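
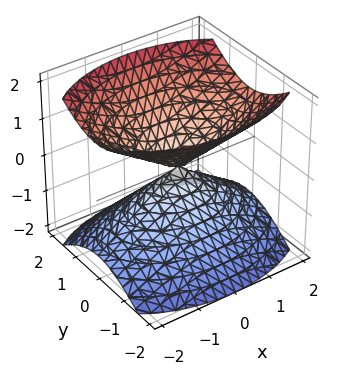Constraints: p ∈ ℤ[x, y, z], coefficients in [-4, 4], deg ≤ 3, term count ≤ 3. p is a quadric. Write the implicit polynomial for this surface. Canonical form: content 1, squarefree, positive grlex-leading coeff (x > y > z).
x^2 + 2*y^2 - 2*z^2

(a) There are 2 components. Treating them together as one polynomial.
(b) The degree is 2 — a double cone through the origin; a quadric.
(c) Symmetries: mirror symmetry x ↦ −x ⇒ only even powers of x; it's symmetric under y → −y, forcing even powers of y; it's symmetric under z → −z, forcing even powers of z.
(d) Reading off the gridlines: it meets the x-axis at x = 0 (among the integer gridlines); it meets the y-axis at y = 0 (among the integer gridlines); it crosses the z-axis at the gridline z = 0.
(e) Putting this together gives p.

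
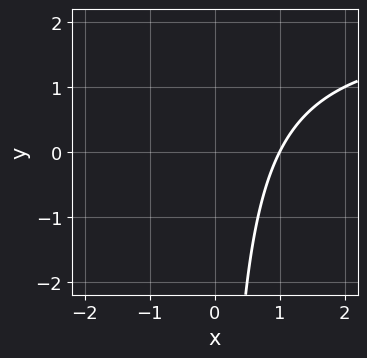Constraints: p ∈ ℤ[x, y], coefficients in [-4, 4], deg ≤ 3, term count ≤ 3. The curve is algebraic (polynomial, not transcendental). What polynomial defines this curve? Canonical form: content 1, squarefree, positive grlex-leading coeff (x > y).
deg p = 2. No degree-1 curve has this shape.
Observable constraints: it meets the x-axis at x = 1 (among the integer gridlines); the curve avoids every integer y-axis point in the box.
Putting this together gives p.

x*y - 2*x + 2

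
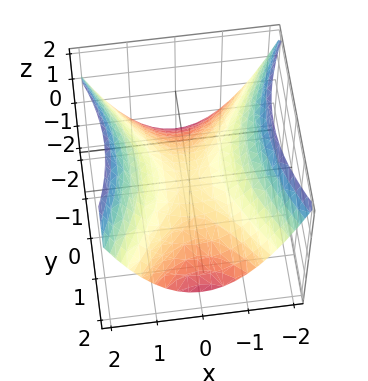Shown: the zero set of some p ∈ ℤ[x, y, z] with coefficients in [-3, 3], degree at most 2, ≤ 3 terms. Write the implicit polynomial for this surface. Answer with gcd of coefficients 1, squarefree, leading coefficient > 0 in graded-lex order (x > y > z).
2*x^2 - y^2 - 3*z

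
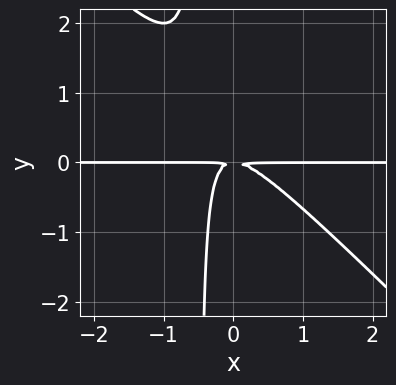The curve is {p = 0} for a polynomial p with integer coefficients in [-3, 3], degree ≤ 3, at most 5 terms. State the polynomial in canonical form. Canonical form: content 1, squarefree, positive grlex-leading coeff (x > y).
2*x^2*y + 2*x*y^2 + y^2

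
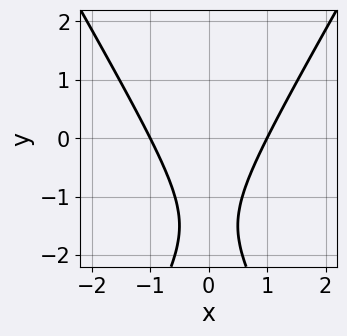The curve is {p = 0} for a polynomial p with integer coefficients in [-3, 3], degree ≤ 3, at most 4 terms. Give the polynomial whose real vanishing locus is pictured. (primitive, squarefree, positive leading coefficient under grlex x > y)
3*x^2 - y^2 - 3*y - 3

First, degree: a generic line meets the curve in up to 2 points, so deg p = 2.
Then, symmetries: it's symmetric under x → −x, forcing even powers of x.
Next, from the axis intercepts and sections: it misses every integer gridline on the y-axis; the x-axis gridline crossings are at x ∈ {-1, 1}.
Finally, fitting integer coefficients to these (and the overall shape) gives p.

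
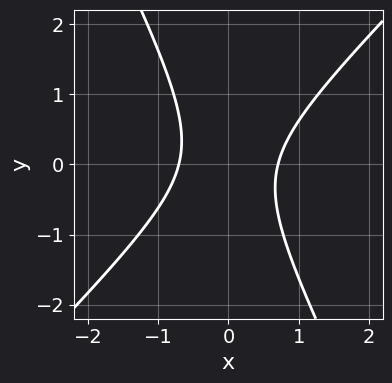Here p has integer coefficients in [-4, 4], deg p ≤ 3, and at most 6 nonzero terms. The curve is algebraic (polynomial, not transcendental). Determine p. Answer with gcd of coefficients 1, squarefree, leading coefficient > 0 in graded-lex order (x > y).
The degree is 2 — a generic line meets the curve in up to 2 points.
Reading off the gridlines: it misses every integer gridline on the y-axis.
Matching integer coefficients to the picture gives p.

2*x^2 - x*y - y^2 - 1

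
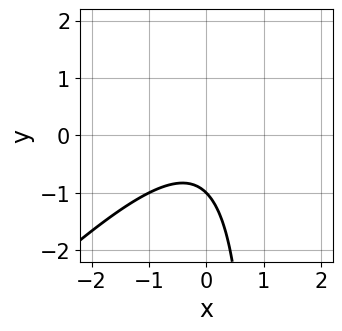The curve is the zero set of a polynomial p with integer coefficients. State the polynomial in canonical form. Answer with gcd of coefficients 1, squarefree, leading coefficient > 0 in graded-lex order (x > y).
x^2 - x*y + y + 1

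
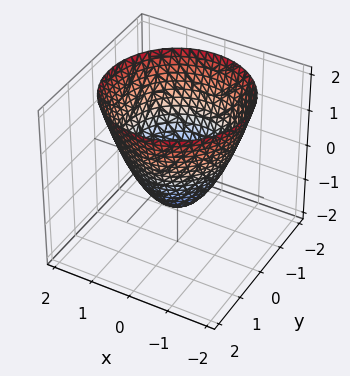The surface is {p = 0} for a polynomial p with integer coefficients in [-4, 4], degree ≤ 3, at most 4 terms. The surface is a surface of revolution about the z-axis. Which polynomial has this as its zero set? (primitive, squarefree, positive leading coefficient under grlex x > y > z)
x^2 + y^2 - z - 1

The degree is 2 — a generic line meets the surface in up to 2 points.
By symmetry, the z-axis is an axis of rotation, so x and y enter only as x² + y².
Against the integer gridlines: it meets the z-axis at z = -1 (among the integer gridlines); the y-axis gridline crossings are at y ∈ {-1, 1}; a circular section at z = 2 has radius between 1 and 2; among the integer gridlines, it crosses the x-axis at x ∈ {-1, 1}.
Assembling these constraints gives the stated polynomial.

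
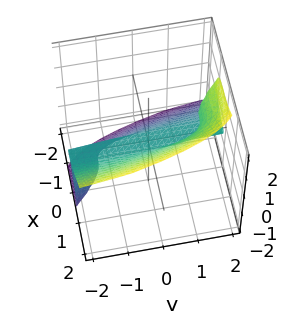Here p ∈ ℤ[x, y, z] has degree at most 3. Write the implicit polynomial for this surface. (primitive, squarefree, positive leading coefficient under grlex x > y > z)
1. deg p = 3. The shape is more complex than any degree-2 surface.
2. Against the integer gridlines: it crosses the x-axis at the gridline x = 0; the visible y-axis segment lies entirely on the surface.
3. These observations pin down the coefficients.

3*x^3 + 2*y*z^2 - 2*z^3 - z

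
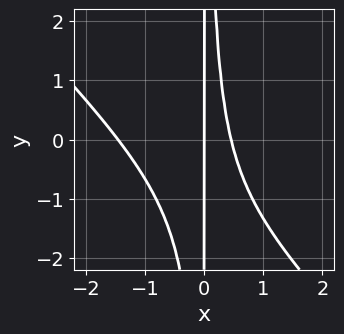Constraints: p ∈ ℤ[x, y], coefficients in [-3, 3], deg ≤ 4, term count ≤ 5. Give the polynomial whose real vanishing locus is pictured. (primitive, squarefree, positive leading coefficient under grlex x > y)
First, the degree is 3 — a generic line meets the curve in up to 3 points.
Next, reading off the gridlines: one x-axis crossing is at x = 0; every point of the y-axis in the box is on the curve.
Finally, putting this together gives p.

3*x^3 + 3*x^2*y + 3*x^2 - 2*x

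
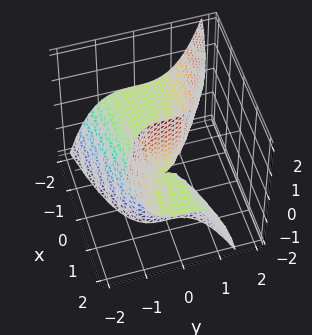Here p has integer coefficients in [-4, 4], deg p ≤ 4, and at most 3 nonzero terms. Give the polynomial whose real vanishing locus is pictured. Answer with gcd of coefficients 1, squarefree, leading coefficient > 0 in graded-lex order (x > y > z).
(a) deg p = 3.
(b) From the axis intercepts and sections: it meets the y-axis at y = 0 (among the integer gridlines); it crosses the z-axis at the gridline z = 0.
(c) Matching integer coefficients to the picture gives p.

3*y^3 + 3*x*z - 2*z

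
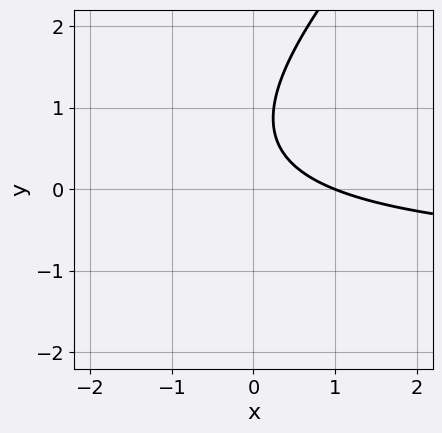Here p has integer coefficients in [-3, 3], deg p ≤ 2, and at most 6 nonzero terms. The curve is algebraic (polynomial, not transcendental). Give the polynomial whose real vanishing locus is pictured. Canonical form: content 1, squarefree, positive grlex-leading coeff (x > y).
2*x*y - 2*y^2 + 2*x + 3*y - 2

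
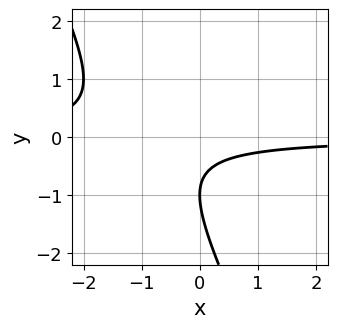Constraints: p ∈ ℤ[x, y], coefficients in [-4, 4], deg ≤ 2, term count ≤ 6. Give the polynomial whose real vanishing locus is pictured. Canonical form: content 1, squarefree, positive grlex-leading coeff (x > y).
2*x*y + y^2 + 2*y + 1

The degree is 2 — a generic line meets the curve in up to 2 points.
Against the integer gridlines: it crosses the y-axis at the gridline y = -1; it misses every integer gridline on the x-axis.
Putting this together gives p.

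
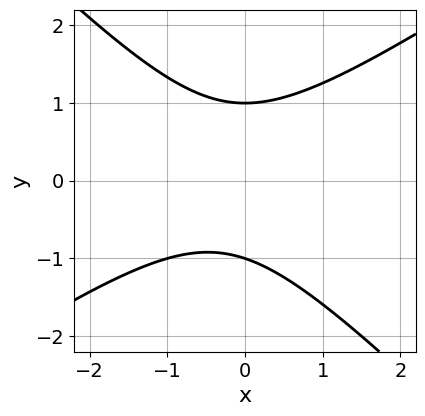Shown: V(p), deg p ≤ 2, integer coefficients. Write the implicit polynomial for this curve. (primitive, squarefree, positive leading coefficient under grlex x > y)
deg p = 2. The shape is more complex than any degree-1 curve.
From the axis intercepts and sections: it misses every integer gridline on the x-axis; the y-axis gridline crossings are at y ∈ {-1, 1}.
Together with the visible shape, these determine p as stated.

2*x^2 - x*y - 3*y^2 + x + 3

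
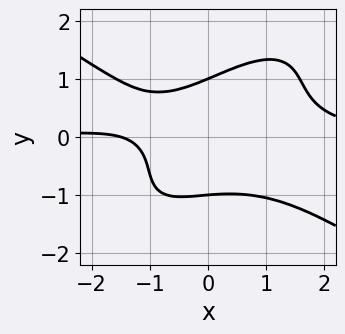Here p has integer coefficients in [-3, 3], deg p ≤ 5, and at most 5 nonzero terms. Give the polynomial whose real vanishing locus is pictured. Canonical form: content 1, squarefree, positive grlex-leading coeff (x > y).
2*x^3*y - 3*x*y^3 + 3*y^4 - 2*x - 3

First, the degree is 4 — the shape is more complex than any degree-3 curve.
Then, observable constraints: among the integer gridlines, it crosses the y-axis at y ∈ {-1, 1}.
Finally, the integer polynomial consistent with all of this is the stated p.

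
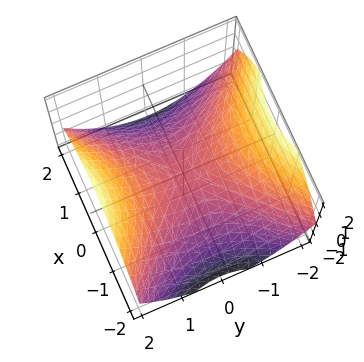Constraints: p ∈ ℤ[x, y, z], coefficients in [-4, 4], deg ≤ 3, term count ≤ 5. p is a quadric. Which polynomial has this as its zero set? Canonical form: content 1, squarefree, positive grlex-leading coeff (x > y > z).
x^2 - y^2 + 2*z

1. deg p = 2.
2. Symmetries: it's symmetric under y → −y, forcing even powers of y; it's symmetric under x → −x, forcing even powers of x.
3. From the axis intercepts and sections: it meets the z-axis at z = 0 (among the integer gridlines); it crosses the y-axis at the gridline y = 0; it meets the x-axis at x = 0 (among the integer gridlines).
4. Together with the visible shape, these determine p as stated.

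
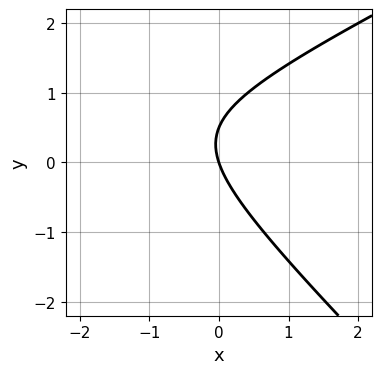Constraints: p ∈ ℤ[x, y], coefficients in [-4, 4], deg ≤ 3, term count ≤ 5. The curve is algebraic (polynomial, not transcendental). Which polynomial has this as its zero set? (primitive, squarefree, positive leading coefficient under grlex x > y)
1. Degree: a generic line meets the curve in up to 2 points, so deg p = 2.
2. Reading off the gridlines: it meets the y-axis at y = 0 (among the integer gridlines); it meets the x-axis at x = 0 (among the integer gridlines).
3. Together with the visible shape, these determine p as stated.

x^2 - x*y - 2*y^2 + 3*x + y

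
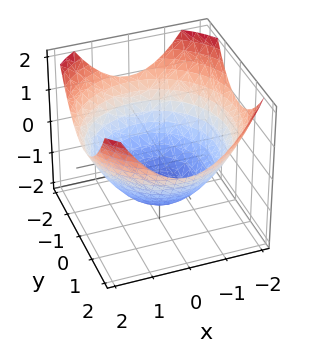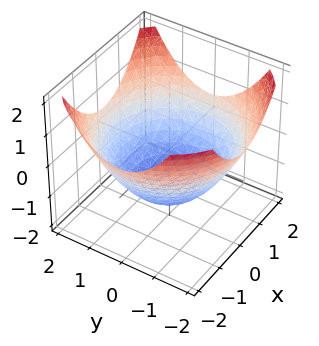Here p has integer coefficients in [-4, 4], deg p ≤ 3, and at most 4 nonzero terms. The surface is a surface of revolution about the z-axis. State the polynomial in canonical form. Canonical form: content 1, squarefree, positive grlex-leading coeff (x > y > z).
x^2 + y^2 - 2*z - 3

The degree is 2 — the shape is more complex than any degree-1 surface.
Symmetries: the z-axis is an axis of rotation, so x and y enter only as x² + y².
Reading off the gridlines: a circular section at z = -1 has radius exactly 1.
Putting this together gives p.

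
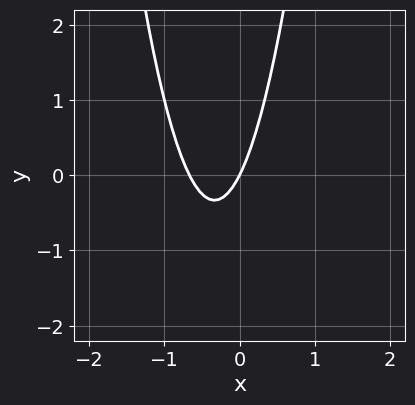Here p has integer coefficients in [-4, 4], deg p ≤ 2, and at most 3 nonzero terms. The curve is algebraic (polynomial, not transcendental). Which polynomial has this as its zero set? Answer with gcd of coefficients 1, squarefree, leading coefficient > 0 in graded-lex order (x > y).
1. deg p = 2. No degree-1 curve has this shape.
2. Checking where it meets the axes: it meets the x-axis at x = 0 (among the integer gridlines); it meets the y-axis at y = 0 (among the integer gridlines).
3. These observations pin down the coefficients.

3*x^2 + 2*x - y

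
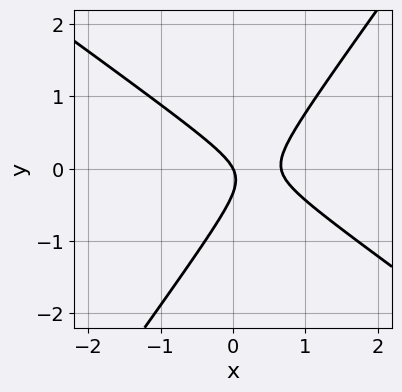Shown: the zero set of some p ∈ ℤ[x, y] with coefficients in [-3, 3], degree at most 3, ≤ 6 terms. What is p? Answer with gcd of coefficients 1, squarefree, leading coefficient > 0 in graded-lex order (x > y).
1. The degree is 2 — a generic line meets the curve in up to 2 points.
2. From the visible intercepts: one x-axis crossing is at x = 0; it crosses the y-axis at the gridline y = 0.
3. Assembling these constraints gives the stated polynomial.

3*x^2 + 2*x*y - 3*y^2 - 2*x - y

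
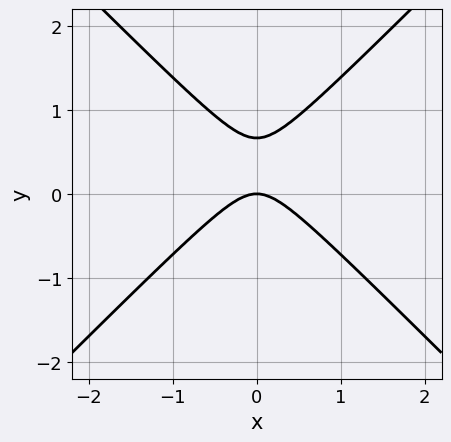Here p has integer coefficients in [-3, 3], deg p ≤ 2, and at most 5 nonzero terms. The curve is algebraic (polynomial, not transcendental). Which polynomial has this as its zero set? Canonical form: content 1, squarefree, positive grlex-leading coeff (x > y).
3*x^2 - 3*y^2 + 2*y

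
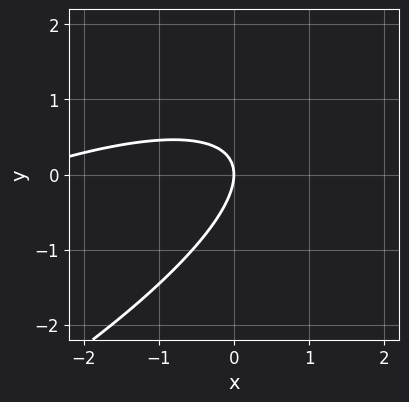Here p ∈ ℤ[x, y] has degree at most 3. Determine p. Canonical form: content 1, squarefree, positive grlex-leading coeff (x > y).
x^2 - 3*x*y + 3*y^2 + 3*x

(a) Degree: no degree-1 curve has this shape, so deg p = 2.
(b) Observable constraints: it crosses the x-axis at the gridline x = 0; one y-axis crossing is at y = 0.
(c) Matching integer coefficients to the picture gives p.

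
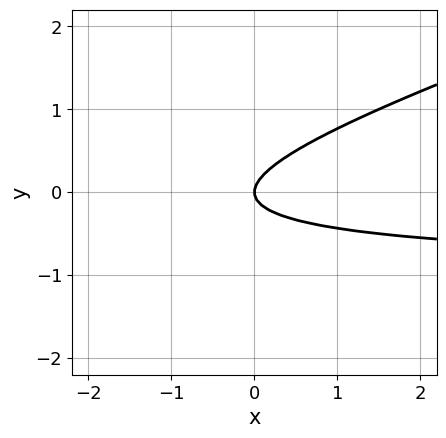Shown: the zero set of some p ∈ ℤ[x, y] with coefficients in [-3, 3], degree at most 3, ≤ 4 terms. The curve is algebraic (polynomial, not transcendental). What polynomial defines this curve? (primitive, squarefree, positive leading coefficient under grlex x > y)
First, degree: the shape is more complex than any degree-1 curve, so deg p = 2.
Then, checking where it meets the axes: it meets the y-axis at y = 0 (among the integer gridlines); it meets the x-axis at x = 0 (among the integer gridlines).
Finally, these observations pin down the coefficients.

x*y - 3*y^2 + x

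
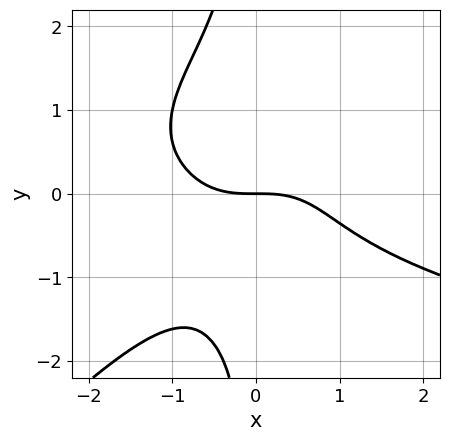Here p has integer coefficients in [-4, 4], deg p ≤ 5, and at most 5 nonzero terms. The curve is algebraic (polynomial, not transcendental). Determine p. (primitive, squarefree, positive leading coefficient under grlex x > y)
(a) Degree: the shape is more complex than any degree-3 curve, so deg p = 4.
(b) Reading off the gridlines: one x-axis crossing is at x = 0; it crosses the y-axis at the gridline y = 0.
(c) These observations pin down the coefficients.

x^2*y^2 - x*y^3 - x^3 + x*y^2 - 2*y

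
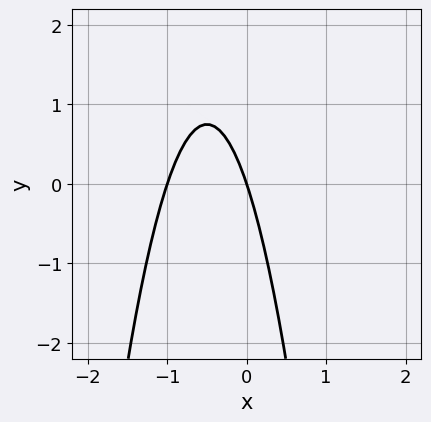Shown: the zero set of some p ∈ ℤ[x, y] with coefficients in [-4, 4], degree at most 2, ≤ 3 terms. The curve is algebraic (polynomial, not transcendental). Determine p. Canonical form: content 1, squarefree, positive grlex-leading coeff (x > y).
3*x^2 + 3*x + y

(a) deg p = 2.
(b) From the visible intercepts: the x-axis gridline crossings are at x ∈ {-1, 0}; one y-axis crossing is at y = 0.
(c) The integer polynomial consistent with all of this is the stated p.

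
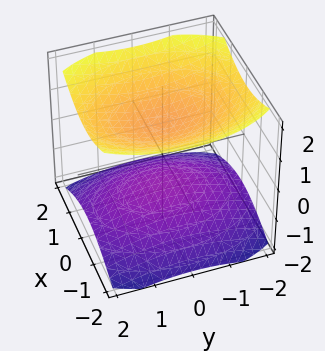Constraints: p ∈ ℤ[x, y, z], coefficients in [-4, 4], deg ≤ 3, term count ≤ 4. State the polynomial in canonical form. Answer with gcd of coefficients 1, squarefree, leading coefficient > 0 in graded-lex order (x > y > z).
(a) I count 2 distinct pieces.
(b) deg p = 2.
(c) Symmetries: the y ↦ −y reflection is a symmetry, so y appears only in even powers; it's symmetric under z → −z, forcing even powers of z; the x ↦ −x reflection is a symmetry, so x appears only in even powers.
(d) From the visible intercepts: the z-axis gridline crossings are at z ∈ {-1, 1}; it misses every integer gridline on the x-axis.
(e) Fitting integer coefficients to these (and the overall shape) gives p.

2*x^2 + y^2 - 3*z^2 + 3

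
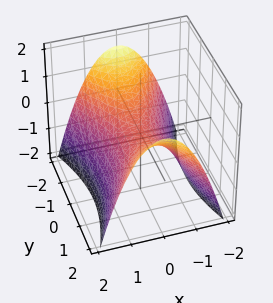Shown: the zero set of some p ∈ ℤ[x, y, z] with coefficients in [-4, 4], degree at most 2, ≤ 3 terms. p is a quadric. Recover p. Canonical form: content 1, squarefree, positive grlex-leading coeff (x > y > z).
1. The degree is 2 — a saddle surface; a quadric.
2. Symmetries: mirror symmetry y ↦ −y ⇒ only even powers of y; it's symmetric under x → −x, forcing even powers of x.
3. From the axis intercepts and sections: it meets the z-axis at z = 0 (among the integer gridlines); it meets the y-axis at y = 0 (among the integer gridlines).
4. These observations pin down the coefficients.

3*x^2 - y^2 + 3*z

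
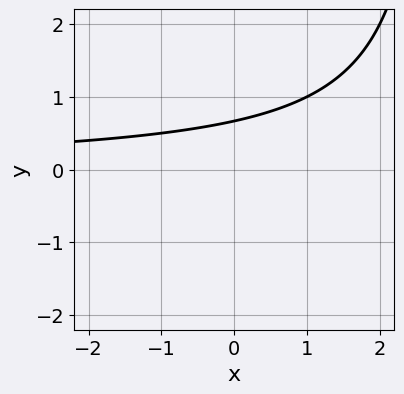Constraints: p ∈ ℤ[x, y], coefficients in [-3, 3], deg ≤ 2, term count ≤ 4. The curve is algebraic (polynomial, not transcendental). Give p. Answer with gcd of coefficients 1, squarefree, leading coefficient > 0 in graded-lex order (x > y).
1. The degree is 2 — no degree-1 curve has this shape.
2. Against the integer gridlines: no x-intercept at any integer in the box.
3. Assembling these constraints gives the stated polynomial.

x*y - 3*y + 2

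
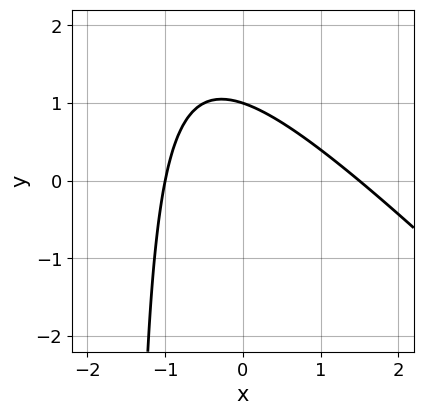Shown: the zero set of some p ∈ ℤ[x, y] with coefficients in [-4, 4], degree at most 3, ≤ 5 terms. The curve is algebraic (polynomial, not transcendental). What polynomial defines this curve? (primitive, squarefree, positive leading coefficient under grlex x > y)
First, degree: a generic line meets the curve in up to 2 points, so deg p = 2.
Then, observable constraints: one y-axis crossing is at y = 1; it meets the x-axis at x = -1 (among the integer gridlines).
Finally, these observations pin down the coefficients.

2*x^2 + 2*x*y - x + 3*y - 3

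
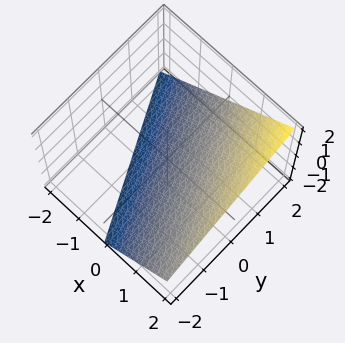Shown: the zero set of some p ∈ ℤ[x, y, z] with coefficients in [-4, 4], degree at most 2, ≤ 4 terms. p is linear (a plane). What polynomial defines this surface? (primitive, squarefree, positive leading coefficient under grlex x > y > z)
2*x + y - 2*z - 2

(a) deg p = 1. The surface is flat (a plane).
(b) Checking where it meets the axes: it crosses the y-axis at the gridline y = 2; it crosses the z-axis at the gridline z = -1.
(c) Fitting integer coefficients to these (and the overall shape) gives p. Check: (1, 0, 0) on the x-axis lies on the surface, and p(1, 0, 0) = 0. ✓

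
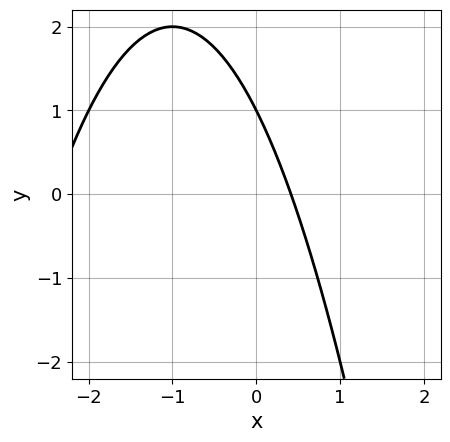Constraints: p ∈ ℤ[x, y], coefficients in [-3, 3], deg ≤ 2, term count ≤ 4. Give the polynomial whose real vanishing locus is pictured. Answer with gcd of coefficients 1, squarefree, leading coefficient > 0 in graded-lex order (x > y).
First, degree: no degree-1 curve has this shape, so deg p = 2.
Next, against the integer gridlines: it meets the y-axis at y = 1 (among the integer gridlines).
Finally, putting this together gives p.

x^2 + 2*x + y - 1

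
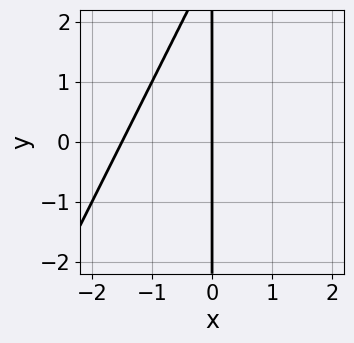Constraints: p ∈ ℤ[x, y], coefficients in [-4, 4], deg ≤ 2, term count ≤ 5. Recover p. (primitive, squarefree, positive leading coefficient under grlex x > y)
2*x^2 - x*y + 3*x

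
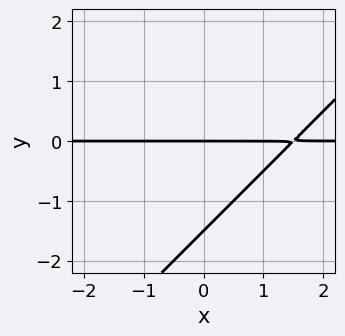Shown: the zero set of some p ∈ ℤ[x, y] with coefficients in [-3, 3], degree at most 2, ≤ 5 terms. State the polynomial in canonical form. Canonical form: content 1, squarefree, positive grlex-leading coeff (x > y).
2*x*y - 2*y^2 - 3*y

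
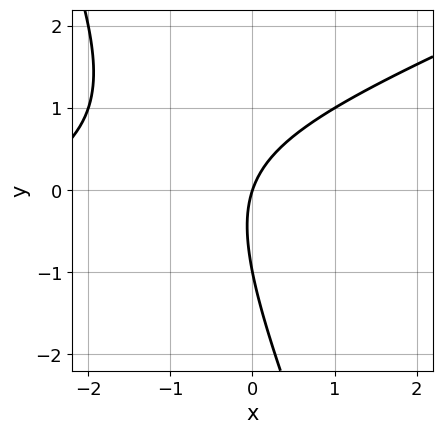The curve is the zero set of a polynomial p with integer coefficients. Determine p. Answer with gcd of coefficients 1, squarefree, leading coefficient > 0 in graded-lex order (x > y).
(a) deg p = 2. No degree-1 curve has this shape.
(b) Reading off the gridlines: among the integer gridlines, it crosses the y-axis at y ∈ {-1, 0}; it crosses the x-axis at the gridline x = 0.
(c) These observations pin down the coefficients.

x^2 - 2*x*y - y^2 + 3*x - y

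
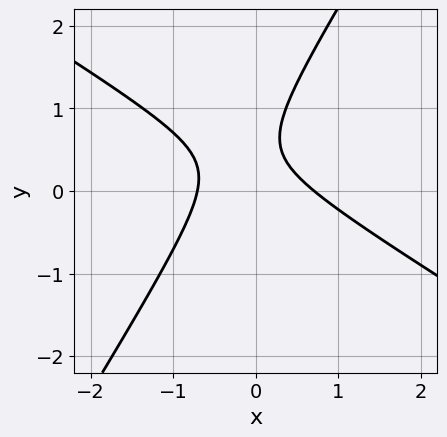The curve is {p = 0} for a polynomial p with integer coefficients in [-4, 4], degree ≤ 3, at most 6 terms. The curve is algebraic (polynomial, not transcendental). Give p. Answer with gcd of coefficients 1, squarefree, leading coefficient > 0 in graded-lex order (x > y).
First, the degree is 2 — a generic line meets the curve in up to 2 points.
Then, checking where it meets the axes: no y-intercept at any integer in the box.
Finally, putting this together gives p.

2*x^2 + 2*x*y - 2*y^2 + 2*y - 1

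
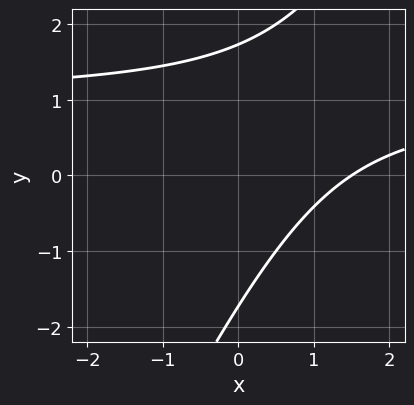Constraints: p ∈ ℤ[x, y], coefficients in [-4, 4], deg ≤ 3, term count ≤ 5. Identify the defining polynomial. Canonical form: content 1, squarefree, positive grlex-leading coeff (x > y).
1. deg p = 2.
2. Solving for integer coefficients yields p as stated.

2*x*y - y^2 - 2*x + 3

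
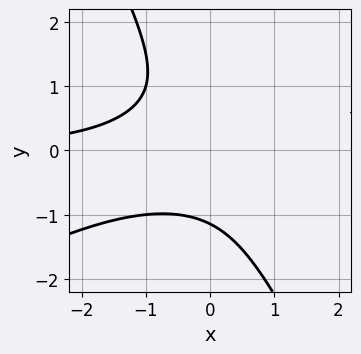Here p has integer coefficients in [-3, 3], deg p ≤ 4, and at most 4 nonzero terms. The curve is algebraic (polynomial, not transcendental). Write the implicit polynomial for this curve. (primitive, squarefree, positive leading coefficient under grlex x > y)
First, degree: the shape is more complex than any degree-2 curve, so deg p = 3.
Next, from the visible intercepts: no x-intercept at any integer in the box.
Finally, together with the visible shape, these determine p as stated.

2*x^2*y - 3*x*y^2 - 2*y^3 - 3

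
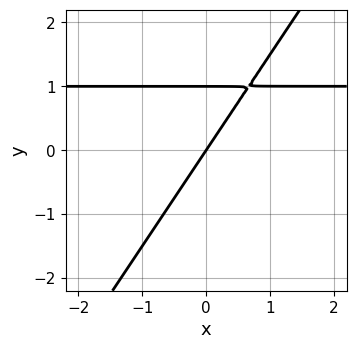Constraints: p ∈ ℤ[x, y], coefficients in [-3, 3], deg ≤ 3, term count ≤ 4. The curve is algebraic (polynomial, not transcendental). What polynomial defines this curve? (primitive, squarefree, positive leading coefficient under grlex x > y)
(a) The degree is 2 — the shape is more complex than any degree-1 curve.
(b) Reading off the gridlines: among the integer gridlines, it crosses the y-axis at y ∈ {0, 1}; it meets the x-axis at x = 0 (among the integer gridlines).
(c) Matching integer coefficients to the picture gives p.

3*x*y - 2*y^2 - 3*x + 2*y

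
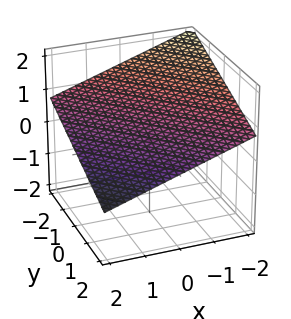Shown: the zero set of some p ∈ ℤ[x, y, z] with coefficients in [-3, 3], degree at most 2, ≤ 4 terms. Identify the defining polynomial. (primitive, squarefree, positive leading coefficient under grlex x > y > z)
1. deg p = 1. The surface is flat (a plane).
2. From the visible intercepts: it crosses the y-axis at the gridline y = 2; one x-axis crossing is at x = 2.
3. Solving for integer coefficients yields p as stated.

x + y + 3*z - 2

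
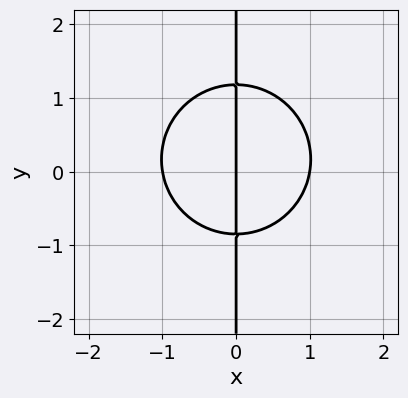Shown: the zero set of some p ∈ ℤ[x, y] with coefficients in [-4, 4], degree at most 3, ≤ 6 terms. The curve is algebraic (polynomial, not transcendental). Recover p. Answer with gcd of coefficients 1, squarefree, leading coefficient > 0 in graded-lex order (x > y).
First, degree: a generic line meets the curve in up to 3 points, so deg p = 3.
Then, checking where it meets the axes: the visible y-axis segment lies entirely on the curve; among the integer gridlines, it crosses the x-axis at x ∈ {-1, 0, 1}.
Finally, the integer polynomial consistent with all of this is the stated p.

3*x^3 + 3*x*y^2 - x*y - 3*x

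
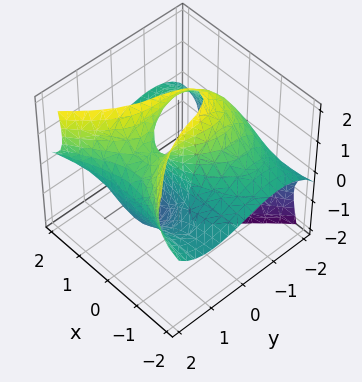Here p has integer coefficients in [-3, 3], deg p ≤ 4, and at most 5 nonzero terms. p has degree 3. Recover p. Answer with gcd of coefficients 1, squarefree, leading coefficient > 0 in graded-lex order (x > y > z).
2*x^2*z - y^3 - y*z^2 + 3*y - 1

First, degree: no degree-2 surface has this shape, so deg p = 3.
Then, reading off the gridlines: it misses every integer gridline on the x-axis; it misses every integer gridline on the z-axis.
Finally, putting this together gives p.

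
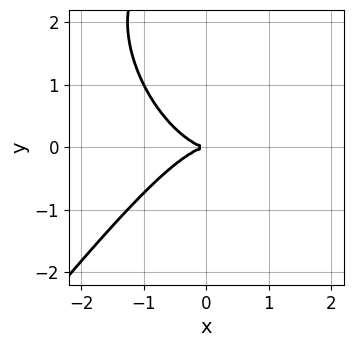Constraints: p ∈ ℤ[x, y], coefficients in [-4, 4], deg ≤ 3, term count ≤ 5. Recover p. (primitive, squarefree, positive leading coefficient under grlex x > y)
First, deg p = 3. No degree-2 curve has this shape.
Next, observable constraints: one y-axis crossing is at y = 0; it crosses the x-axis at the gridline x = 0.
Finally, solving for integer coefficients yields p as stated.

2*x^3 - y^3 + 3*y^2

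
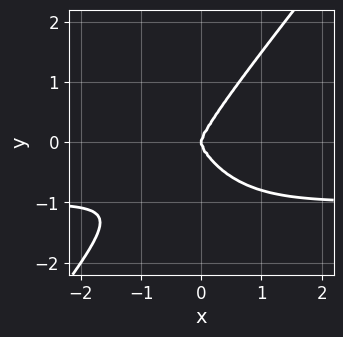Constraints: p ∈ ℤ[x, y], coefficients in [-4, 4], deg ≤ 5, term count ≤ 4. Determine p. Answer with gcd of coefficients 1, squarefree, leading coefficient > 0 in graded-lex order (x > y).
2*x^3*y - y^4 + 2*x^3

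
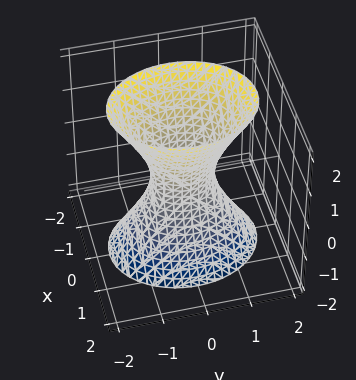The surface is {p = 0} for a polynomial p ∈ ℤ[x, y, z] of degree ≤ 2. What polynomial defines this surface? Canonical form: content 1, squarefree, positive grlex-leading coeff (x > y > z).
3*x^2 + 2*y^2 - z^2 - 1

The degree is 2 — one connected sheet with a waist; a quadric.
Symmetries: mirror symmetry z ↦ −z ⇒ only even powers of z; it's symmetric under y → −y, forcing even powers of y; mirror symmetry x ↦ −x ⇒ only even powers of x.
Reading off the gridlines: it misses every integer gridline on the z-axis.
These observations pin down the coefficients.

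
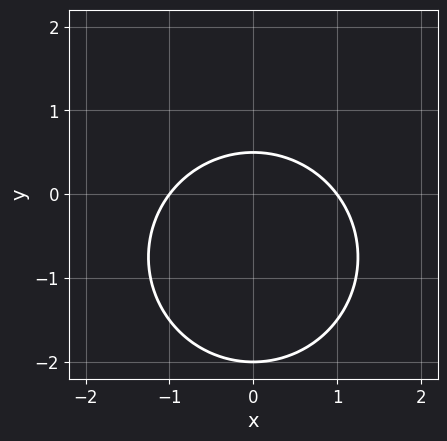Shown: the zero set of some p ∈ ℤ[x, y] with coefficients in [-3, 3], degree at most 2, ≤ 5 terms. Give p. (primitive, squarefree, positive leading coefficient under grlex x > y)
The degree is 2 — the shape is more complex than any degree-1 curve.
Symmetries: the x ↦ −x reflection is a symmetry, so x appears only in even powers.
Observable constraints: the x-axis gridline crossings are at x ∈ {-1, 1}; it meets the y-axis at y = -2 (among the integer gridlines).
These observations pin down the coefficients.

2*x^2 + 2*y^2 + 3*y - 2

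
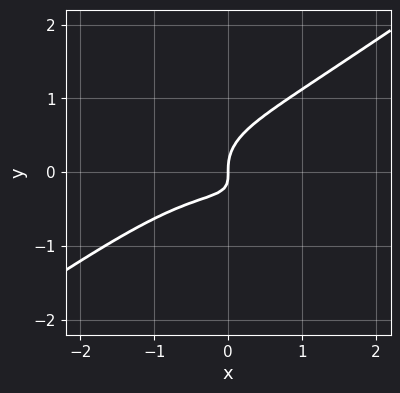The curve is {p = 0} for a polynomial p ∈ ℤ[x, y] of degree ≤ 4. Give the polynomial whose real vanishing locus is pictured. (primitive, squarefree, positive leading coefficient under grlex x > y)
x^3 - 3*y^3 + 2*x*y + x

1. deg p = 3. No degree-2 curve has this shape.
2. Checking where it meets the axes: one x-axis crossing is at x = 0; one y-axis crossing is at y = 0.
3. Putting this together gives p.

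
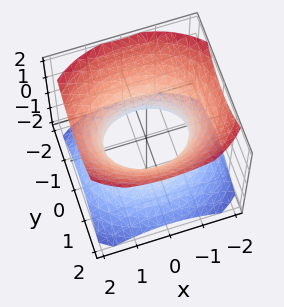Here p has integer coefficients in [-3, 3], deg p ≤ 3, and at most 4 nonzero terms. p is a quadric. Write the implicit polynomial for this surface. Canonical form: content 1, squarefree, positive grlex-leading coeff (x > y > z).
First, deg p = 2. One connected sheet with a waist; a quadric.
Next, symmetries: the y ↦ −y reflection is a symmetry, so y appears only in even powers; mirror symmetry x ↦ −x ⇒ only even powers of x; mirror symmetry z ↦ −z ⇒ only even powers of z.
Next, reading off the gridlines: the y-axis gridline crossings are at y ∈ {-1, 1}; the surface avoids every integer z-axis point in the box.
Finally, together with the visible shape, these determine p as stated.

2*x^2 + 3*y^2 - 3*z^2 - 3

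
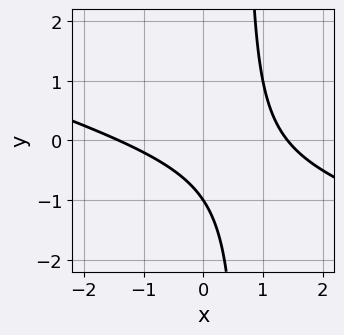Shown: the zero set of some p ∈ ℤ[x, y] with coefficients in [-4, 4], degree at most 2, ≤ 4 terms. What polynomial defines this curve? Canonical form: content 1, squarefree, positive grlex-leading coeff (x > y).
x^2 + 3*x*y - 2*y - 2

(a) deg p = 2. A generic line meets the curve in up to 2 points.
(b) Checking where it meets the axes: it crosses the y-axis at the gridline y = -1.
(c) Fitting integer coefficients to these (and the overall shape) gives p.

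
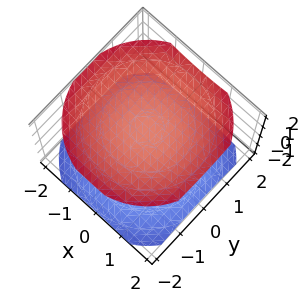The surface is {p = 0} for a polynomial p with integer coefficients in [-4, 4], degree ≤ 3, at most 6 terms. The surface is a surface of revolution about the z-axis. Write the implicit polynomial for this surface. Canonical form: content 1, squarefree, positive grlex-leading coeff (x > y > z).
x^2 + y^2 - 2*z^2 + 3

1. I count 2 distinct pieces. They look like related sheets of one shape, so recover p as a whole.
2. deg p = 2. A generic line meets the surface in up to 2 points.
3. Symmetries: rotational symmetry about the z-axis ⇒ p depends on x, y only through x² + y².
4. From the axis intercepts and sections: it misses every integer gridline on the x-axis; it misses every integer gridline on the y-axis.
5. These observations pin down the coefficients.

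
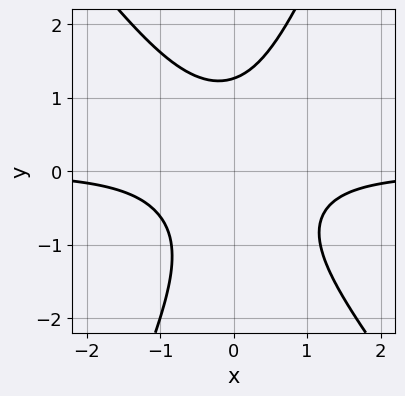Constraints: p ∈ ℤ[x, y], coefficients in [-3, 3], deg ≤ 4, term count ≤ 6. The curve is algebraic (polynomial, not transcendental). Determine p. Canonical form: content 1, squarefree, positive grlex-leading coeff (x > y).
1. The degree is 3 — a generic line meets the curve in up to 3 points.
2. Checking where it meets the axes: it misses every integer gridline on the x-axis.
3. Assembling these constraints gives the stated polynomial.

3*x^2*y + x*y^2 - y^3 + 2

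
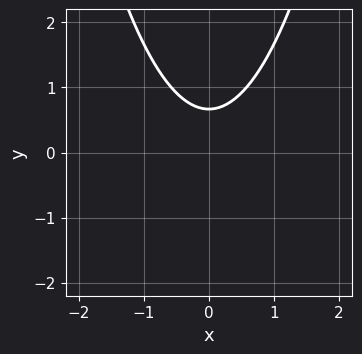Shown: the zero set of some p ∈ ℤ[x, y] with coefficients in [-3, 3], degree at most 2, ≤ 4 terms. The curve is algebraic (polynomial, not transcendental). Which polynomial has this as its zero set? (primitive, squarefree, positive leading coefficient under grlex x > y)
First, deg p = 2. A generic line meets the curve in up to 2 points.
Next, symmetries: the x ↦ −x reflection is a symmetry, so x appears only in even powers.
Next, against the integer gridlines: no x-intercept at any integer in the box.
Finally, assembling these constraints gives the stated polynomial.

3*x^2 - 3*y + 2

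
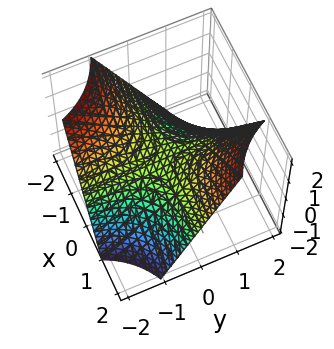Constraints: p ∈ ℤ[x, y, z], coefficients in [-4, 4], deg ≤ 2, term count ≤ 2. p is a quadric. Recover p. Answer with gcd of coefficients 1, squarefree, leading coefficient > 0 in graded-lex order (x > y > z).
(a) The degree is 2 — a hyperbolic paraboloid; a quadric.
(b) Observable constraints: one z-axis crossing is at z = 0; the visible y-axis segment lies entirely on the surface; every point of the x-axis in the box is on the surface.
(c) Together with the visible shape, these determine p as stated.

x*y - z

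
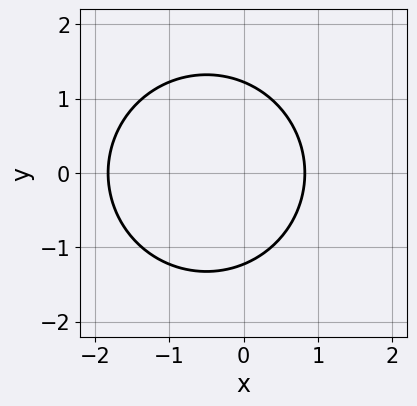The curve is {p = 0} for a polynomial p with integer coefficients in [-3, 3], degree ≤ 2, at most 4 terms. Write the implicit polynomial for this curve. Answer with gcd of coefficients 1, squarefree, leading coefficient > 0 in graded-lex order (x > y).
The degree is 2 — a generic line meets the curve in up to 2 points.
Symmetries: mirror symmetry y ↦ −y ⇒ only even powers of y.
Fitting integer coefficients to these (and the overall shape) gives p.

2*x^2 + 2*y^2 + 2*x - 3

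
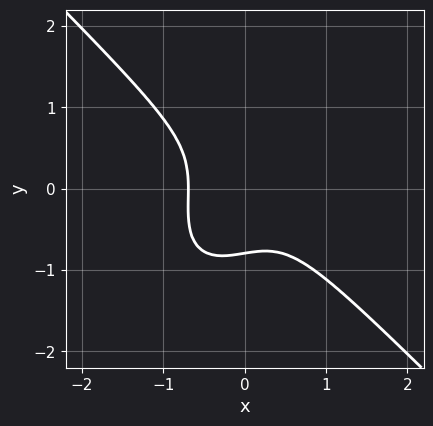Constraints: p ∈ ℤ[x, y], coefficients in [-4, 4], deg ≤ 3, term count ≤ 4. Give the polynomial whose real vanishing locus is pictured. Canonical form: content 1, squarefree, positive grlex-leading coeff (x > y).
First, degree: a generic line meets the curve in up to 3 points, so deg p = 3.
Finally, matching integer coefficients to the picture gives p.

3*x^3 - x*y^2 + 2*y^3 + 1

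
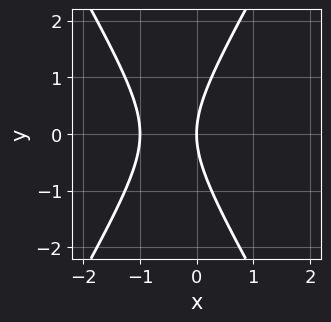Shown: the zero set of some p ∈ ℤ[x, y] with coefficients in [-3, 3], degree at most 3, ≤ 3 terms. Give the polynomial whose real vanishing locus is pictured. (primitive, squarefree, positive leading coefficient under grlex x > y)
3*x^2 - y^2 + 3*x

(a) The degree is 2 — the shape is more complex than any degree-1 curve.
(b) Symmetries: mirror symmetry y ↦ −y ⇒ only even powers of y.
(c) Against the integer gridlines: it crosses the y-axis at the gridline y = 0; among the integer gridlines, it crosses the x-axis at x ∈ {-1, 0}.
(d) Fitting integer coefficients to these (and the overall shape) gives p.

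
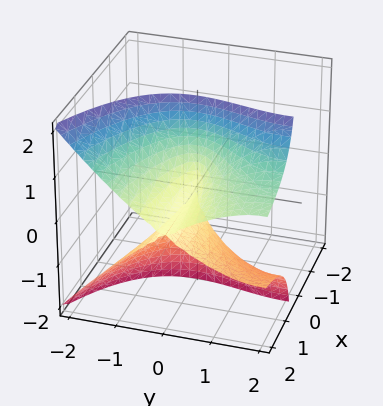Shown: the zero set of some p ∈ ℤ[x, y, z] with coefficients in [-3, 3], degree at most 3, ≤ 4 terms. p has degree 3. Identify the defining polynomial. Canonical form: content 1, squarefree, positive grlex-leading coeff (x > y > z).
3*x*z^2 + y^3 - 3*y^2

(a) The degree is 3 — no degree-2 surface has this shape.
(b) Reading off the gridlines: the visible x-axis segment lies entirely on the surface; the visible z-axis segment lies entirely on the surface.
(c) These observations pin down the coefficients.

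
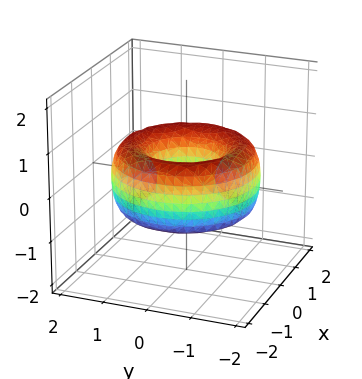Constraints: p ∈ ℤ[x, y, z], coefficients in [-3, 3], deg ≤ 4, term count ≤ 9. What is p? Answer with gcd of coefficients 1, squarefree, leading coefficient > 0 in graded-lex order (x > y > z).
x^4 + 2*x^2*y^2 + y^4 - 3*x^2 - 3*y^2 + 2*z^2 + 1

(a) deg p = 4. A generic line meets the surface in up to 4 points.
(b) Symmetries: every cross-section ⟂ z is a circle, so x, y appear only via x² + y².
(c) Reading off the gridlines: the surface avoids every integer z-axis point in the box; a circular section at z = 0 has radius between 0 and 1.
(d) Fitting integer coefficients to these (and the overall shape) gives p.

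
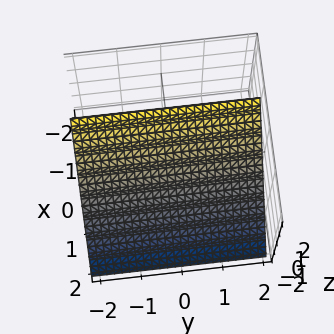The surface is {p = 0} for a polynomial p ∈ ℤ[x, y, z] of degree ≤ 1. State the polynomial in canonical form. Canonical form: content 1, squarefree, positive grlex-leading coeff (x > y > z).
1. Degree: the surface is flat (a plane), so deg p = 1.
2. From the visible intercepts: it misses every integer gridline on the y-axis; it crosses the z-axis at the gridline z = 1.
3. These observations pin down the coefficients.

3*x + 2*z - 2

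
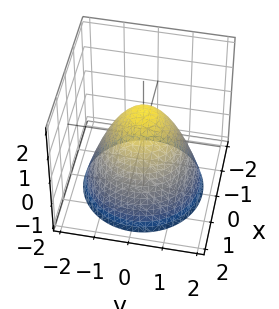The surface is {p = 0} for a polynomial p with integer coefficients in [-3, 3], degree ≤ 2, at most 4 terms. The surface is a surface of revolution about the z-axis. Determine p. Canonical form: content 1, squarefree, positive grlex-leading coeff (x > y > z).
x^2 + y^2 + z - 1

Degree: a generic line meets the surface in up to 2 points, so deg p = 2.
Symmetries: the z-axis is an axis of rotation, so x and y enter only as x² + y².
Checking where it meets the axes: the y-axis gridline crossings are at y ∈ {-1, 1}; a circular section at z = 0 has radius exactly 1; the x-axis gridline crossings are at x ∈ {-1, 1}; it crosses the z-axis at the gridline z = 1.
Solving for integer coefficients yields p as stated.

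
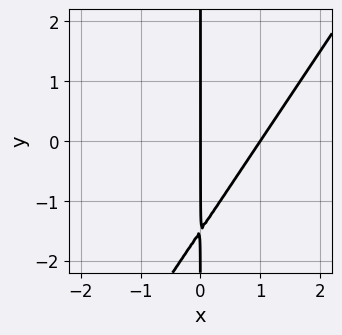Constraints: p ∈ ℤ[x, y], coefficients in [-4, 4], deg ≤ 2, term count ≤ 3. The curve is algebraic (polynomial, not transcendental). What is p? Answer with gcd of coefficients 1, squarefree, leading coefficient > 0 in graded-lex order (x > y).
(a) deg p = 2.
(b) From the visible intercepts: the x-axis gridline crossings are at x ∈ {0, 1}; every point of the y-axis in the box is on the curve.
(c) The integer polynomial consistent with all of this is the stated p.

3*x^2 - 2*x*y - 3*x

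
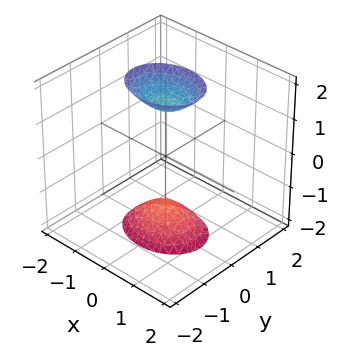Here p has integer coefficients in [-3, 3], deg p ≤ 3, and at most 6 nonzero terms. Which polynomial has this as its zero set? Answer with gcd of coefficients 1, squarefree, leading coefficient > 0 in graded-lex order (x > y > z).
2*x^2 + 3*y^2 - z^2 + 2

1. The picture has 2 separate pieces. They look like related sheets of one shape, so recover p as a whole.
2. The degree is 2 — two separate bowl-shaped sheets opening away from each other; a quadric.
3. Symmetries: the y ↦ −y reflection is a symmetry, so y appears only in even powers; it's symmetric under z → −z, forcing even powers of z; the x ↦ −x reflection is a symmetry, so x appears only in even powers.
4. Against the integer gridlines: it misses every integer gridline on the x-axis; no y-intercept at any integer in the box.
5. These observations pin down the coefficients.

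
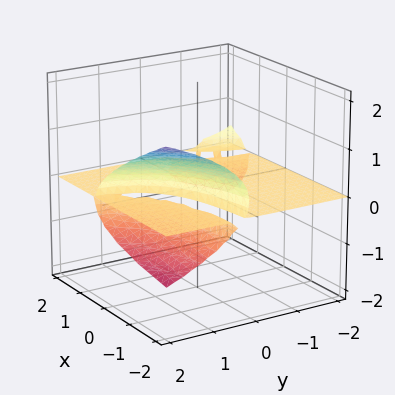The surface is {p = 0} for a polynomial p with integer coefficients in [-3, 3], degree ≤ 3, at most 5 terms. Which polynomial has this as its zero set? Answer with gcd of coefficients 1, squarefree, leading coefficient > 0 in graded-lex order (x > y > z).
The degree is 3 — no degree-2 surface has this shape.
Observable constraints: one z-axis crossing is at z = 0; the visible x-axis segment lies entirely on the surface.
Solving for integer coefficients yields p as stated.

x*y*z + x*z^2 + 3*z^3 - y*z + z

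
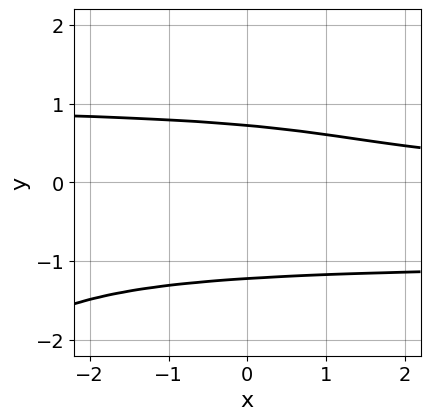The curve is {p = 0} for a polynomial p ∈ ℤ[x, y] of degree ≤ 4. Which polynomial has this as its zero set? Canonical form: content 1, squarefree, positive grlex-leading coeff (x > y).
2*x*y^3 - 3*y^4 - 2*x*y - 3*y + 3

The degree is 4 — a generic line meets the curve in up to 4 points.
Against the integer gridlines: no x-intercept at any integer in the box.
These observations pin down the coefficients.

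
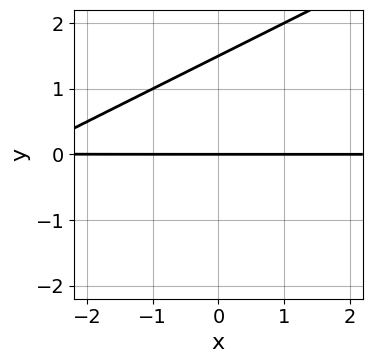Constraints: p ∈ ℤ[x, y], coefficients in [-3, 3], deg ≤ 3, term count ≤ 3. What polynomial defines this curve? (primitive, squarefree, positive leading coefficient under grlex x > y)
First, degree: the shape is more complex than any degree-1 curve, so deg p = 2.
Next, checking where it meets the axes: every point of the x-axis in the box is on the curve; it meets the y-axis at y = 0 (among the integer gridlines).
Finally, the integer polynomial consistent with all of this is the stated p.

x*y - 2*y^2 + 3*y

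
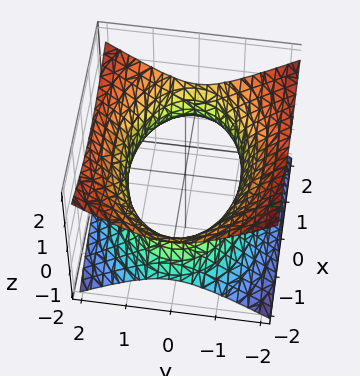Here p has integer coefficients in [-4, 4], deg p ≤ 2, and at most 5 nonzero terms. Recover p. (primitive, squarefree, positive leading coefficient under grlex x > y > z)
x^2 + 2*y^2 - 3*z^2 - 3

The degree is 2 — one connected sheet with a waist; a quadric.
Symmetries: it's symmetric under z → −z, forcing even powers of z; the x ↦ −x reflection is a symmetry, so x appears only in even powers; mirror symmetry y ↦ −y ⇒ only even powers of y.
Observable constraints: the surface avoids every integer z-axis point in the box.
These observations pin down the coefficients.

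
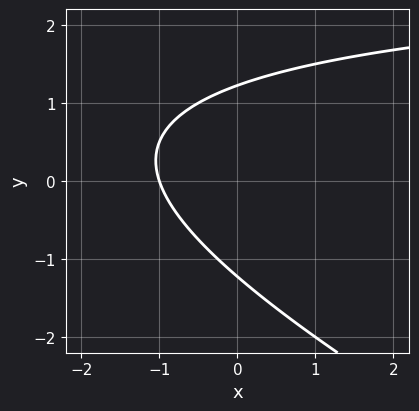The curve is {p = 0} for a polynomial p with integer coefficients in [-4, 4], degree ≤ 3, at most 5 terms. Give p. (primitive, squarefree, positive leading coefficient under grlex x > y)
x*y + 2*y^2 - 3*x - 3

deg p = 2. No degree-1 curve has this shape.
Reading off the gridlines: it crosses the x-axis at the gridline x = -1.
Assembling these constraints gives the stated polynomial.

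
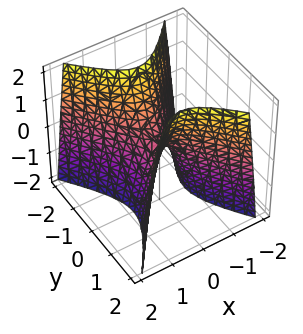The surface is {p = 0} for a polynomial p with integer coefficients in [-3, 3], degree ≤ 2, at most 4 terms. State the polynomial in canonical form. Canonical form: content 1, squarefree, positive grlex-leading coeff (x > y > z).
deg p = 2. A saddle surface; a quadric.
Symmetries: it's symmetric under y → −y, forcing even powers of y; the x ↦ −x reflection is a symmetry, so x appears only in even powers.
Against the integer gridlines: it meets the x-axis at x = 0 (among the integer gridlines); it meets the z-axis at z = 0 (among the integer gridlines); it meets the y-axis at y = 0 (among the integer gridlines).
Matching integer coefficients to the picture gives p.

3*x^2 - 2*y^2 + z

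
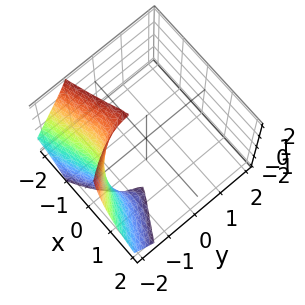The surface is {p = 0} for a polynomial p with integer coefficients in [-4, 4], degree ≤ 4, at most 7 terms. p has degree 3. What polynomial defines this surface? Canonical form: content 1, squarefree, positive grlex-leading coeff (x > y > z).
x*y^2 - 2*x*y*z + 2*y^3 + 2*x^2 + 3*y^2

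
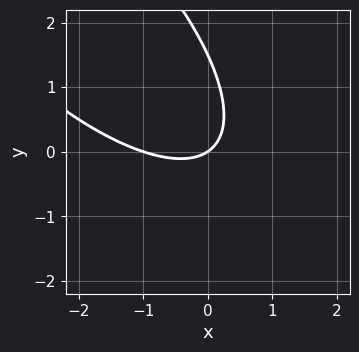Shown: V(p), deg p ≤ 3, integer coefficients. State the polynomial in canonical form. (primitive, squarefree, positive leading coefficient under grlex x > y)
(a) The degree is 2 — no degree-1 curve has this shape.
(b) Checking where it meets the axes: the x-axis gridline crossings are at x ∈ {-1, 0}; it crosses the y-axis at the gridline y = 0.
(c) Solving for integer coefficients yields p as stated.

2*x^2 + 3*x*y + 2*y^2 + 2*x - 3*y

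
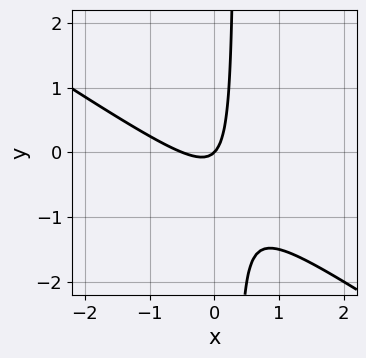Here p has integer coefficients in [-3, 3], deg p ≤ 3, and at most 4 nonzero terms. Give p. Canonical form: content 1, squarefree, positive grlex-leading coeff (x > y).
First, deg p = 2.
Next, observable constraints: one x-axis crossing is at x = 0; one y-axis crossing is at y = 0.
Finally, together with the visible shape, these determine p as stated.

2*x^2 + 3*x*y + x - y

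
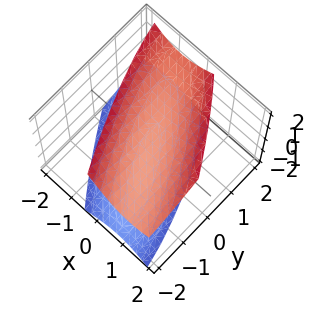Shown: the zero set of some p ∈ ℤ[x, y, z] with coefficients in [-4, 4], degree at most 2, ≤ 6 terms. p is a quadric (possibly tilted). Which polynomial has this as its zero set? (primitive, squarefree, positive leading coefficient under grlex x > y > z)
First, there are 2 components. Treating them together as one polynomial.
Next, deg p = 2. The shape is more complex than any degree-1 surface.
Then, from the visible intercepts: the surface avoids every integer y-axis point in the box; among the integer gridlines, it crosses the z-axis at z ∈ {-1, 1}.
Finally, matching integer coefficients to the picture gives p.

3*x^2 + 3*x*y - x*z + y^2 - 2*z^2 + 2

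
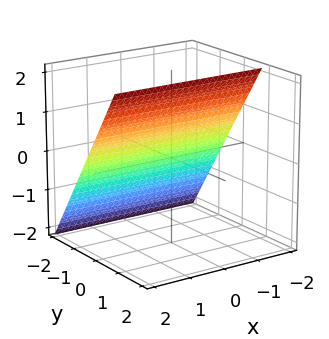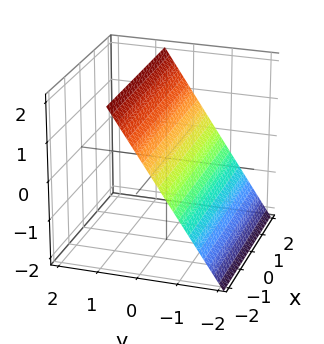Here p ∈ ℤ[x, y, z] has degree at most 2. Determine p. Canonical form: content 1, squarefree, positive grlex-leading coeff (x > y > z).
First, degree: every cross-section is a straight line — this is a plane, so deg p = 1.
Then, from the axis intercepts and sections: no x-intercept at any integer in the box; it crosses the z-axis at the gridline z = 1.
Finally, fitting integer coefficients to these (and the overall shape) gives p.

3*y - 2*z + 2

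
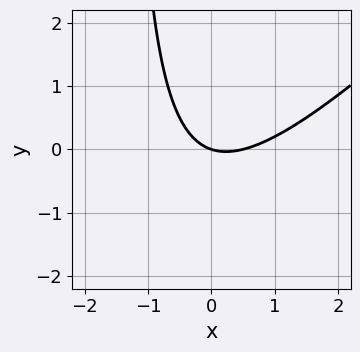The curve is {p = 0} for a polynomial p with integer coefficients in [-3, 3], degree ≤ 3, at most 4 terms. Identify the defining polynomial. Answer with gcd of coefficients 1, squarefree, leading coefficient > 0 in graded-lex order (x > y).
1. deg p = 2.
2. Against the integer gridlines: one y-axis crossing is at y = 0; it crosses the x-axis at the gridline x = 0.
3. Putting this together gives p.

2*x^2 - 2*x*y - x - 3*y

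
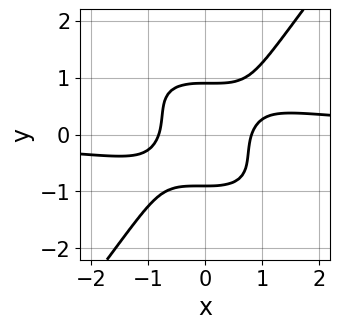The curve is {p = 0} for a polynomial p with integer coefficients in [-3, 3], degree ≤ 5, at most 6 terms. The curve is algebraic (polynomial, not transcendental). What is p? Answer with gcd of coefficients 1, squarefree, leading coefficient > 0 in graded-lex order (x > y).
First, degree: a generic line meets the curve in up to 4 points, so deg p = 4.
Finally, matching integer coefficients to the picture gives p.

3*x^3*y + 3*x^2*y^2 - 3*y^4 - 3*x^2 + 2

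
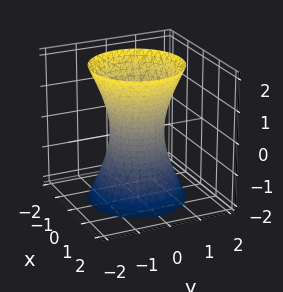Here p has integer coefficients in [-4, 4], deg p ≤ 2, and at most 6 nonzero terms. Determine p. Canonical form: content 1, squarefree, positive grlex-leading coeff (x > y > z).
3*x^2 + 3*y^2 - z^2 - 2

1. The degree is 2 — an hourglass — one-sheet hyperboloid; a quadric.
2. Symmetries: mirror symmetry z ↦ −z ⇒ only even powers of z; every cross-section ⟂ z is a circle, so x, y appear only via x² + y².
3. Reading off the gridlines: a circular section at z = -2 has radius between 1 and 2; no z-intercept at any integer in the box.
4. Putting this together gives p.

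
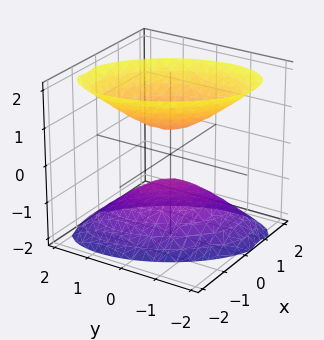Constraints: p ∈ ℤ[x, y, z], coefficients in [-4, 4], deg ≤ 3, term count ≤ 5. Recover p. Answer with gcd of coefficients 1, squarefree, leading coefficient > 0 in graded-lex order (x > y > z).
3*x^2 + 2*x*y + 2*y^2 - 2*z^2 + 1

(a) There are 2 components. Treating them together as one polynomial.
(b) deg p = 2. A generic line meets the surface in up to 2 points.
(c) From the visible intercepts: it misses every integer gridline on the y-axis; no x-intercept at any integer in the box.
(d) Matching integer coefficients to the picture gives p.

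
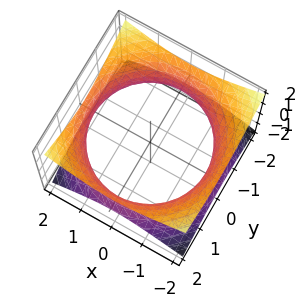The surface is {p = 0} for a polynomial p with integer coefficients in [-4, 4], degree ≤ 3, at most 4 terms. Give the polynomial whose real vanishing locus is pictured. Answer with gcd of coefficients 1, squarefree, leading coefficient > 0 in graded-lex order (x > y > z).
x^2 + y^2 - 2*z^2 - 3

(a) Degree: one connected sheet with a waist; a quadric, so deg p = 2.
(b) Symmetries: mirror symmetry z ↦ −z ⇒ only even powers of z; rotational symmetry about the z-axis ⇒ p depends on x, y only through x² + y².
(c) Reading off the gridlines: it misses every integer gridline on the z-axis; a circular section at z = 0 has radius between 1 and 2.
(d) The integer polynomial consistent with all of this is the stated p.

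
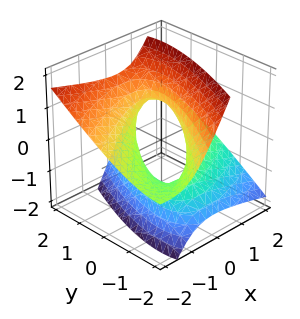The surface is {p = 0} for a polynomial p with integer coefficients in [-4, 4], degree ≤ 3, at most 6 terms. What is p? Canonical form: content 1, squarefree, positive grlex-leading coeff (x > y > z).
x^2 - 2*x*y + 3*x*z + y^2 - 2*z^2 - 1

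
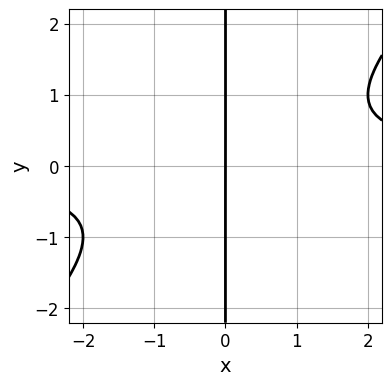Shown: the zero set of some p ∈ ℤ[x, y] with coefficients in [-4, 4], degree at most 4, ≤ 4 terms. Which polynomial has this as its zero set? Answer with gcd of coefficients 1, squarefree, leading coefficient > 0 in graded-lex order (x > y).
x^2*y - x*y^2 - x

(a) The degree is 3 — a generic line meets the curve in up to 3 points.
(b) Observable constraints: the visible y-axis segment lies entirely on the curve; it meets the x-axis at x = 0 (among the integer gridlines).
(c) These observations pin down the coefficients.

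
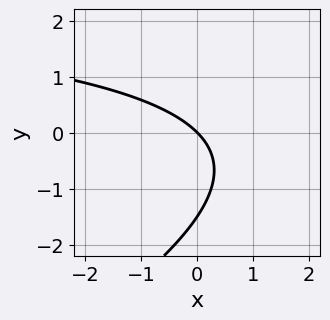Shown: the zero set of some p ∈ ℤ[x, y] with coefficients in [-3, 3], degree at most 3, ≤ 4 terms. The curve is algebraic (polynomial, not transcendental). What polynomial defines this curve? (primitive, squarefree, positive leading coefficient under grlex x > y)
x*y - 2*y^2 - 3*x - 3*y

1. Degree: no degree-1 curve has this shape, so deg p = 2.
2. Reading off the gridlines: it crosses the y-axis at the gridline y = 0; it crosses the x-axis at the gridline x = 0.
3. Matching integer coefficients to the picture gives p.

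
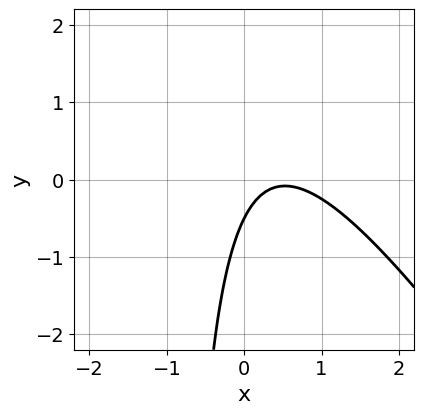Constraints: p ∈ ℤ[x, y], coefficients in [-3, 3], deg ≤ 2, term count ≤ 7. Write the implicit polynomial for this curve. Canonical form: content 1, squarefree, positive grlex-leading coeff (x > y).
3*x^2 + 2*x*y - 3*x + 2*y + 1

The degree is 2 — no degree-1 curve has this shape.
Reading off the gridlines: the curve avoids every integer x-axis point in the box.
Solving for integer coefficients yields p as stated.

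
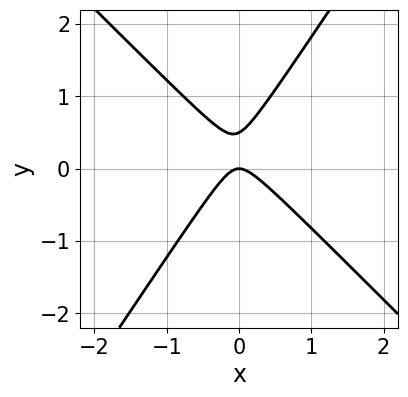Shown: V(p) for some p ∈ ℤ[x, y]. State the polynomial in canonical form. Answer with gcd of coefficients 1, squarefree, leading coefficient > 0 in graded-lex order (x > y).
3*x^2 + x*y - 2*y^2 + y

deg p = 2. A generic line meets the curve in up to 2 points.
From the visible intercepts: one y-axis crossing is at y = 0; it crosses the x-axis at the gridline x = 0.
These observations pin down the coefficients.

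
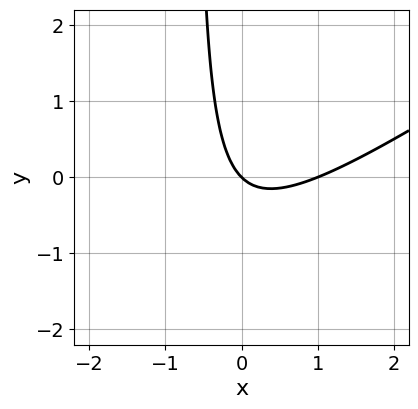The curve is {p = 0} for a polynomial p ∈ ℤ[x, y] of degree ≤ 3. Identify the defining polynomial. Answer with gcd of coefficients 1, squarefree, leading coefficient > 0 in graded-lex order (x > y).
2*x^2 - 3*x*y - 2*x - 2*y

The degree is 2 — the shape is more complex than any degree-1 curve.
From the axis intercepts and sections: the x-axis gridline crossings are at x ∈ {0, 1}; it crosses the y-axis at the gridline y = 0.
Solving for integer coefficients yields p as stated.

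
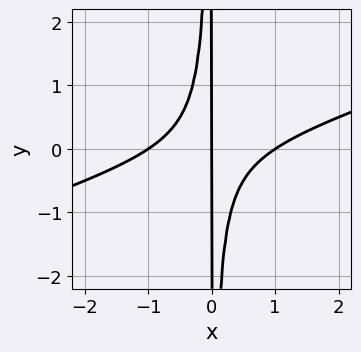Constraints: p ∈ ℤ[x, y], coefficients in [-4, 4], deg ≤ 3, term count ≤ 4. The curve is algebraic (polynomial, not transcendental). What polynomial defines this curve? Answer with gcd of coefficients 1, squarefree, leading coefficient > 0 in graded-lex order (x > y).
x^3 - 3*x^2*y - x

Degree: a generic line meets the curve in up to 3 points, so deg p = 3.
Observable constraints: the x-axis gridline crossings are at x ∈ {-1, 0, 1}; the visible y-axis segment lies entirely on the curve.
Assembling these constraints gives the stated polynomial.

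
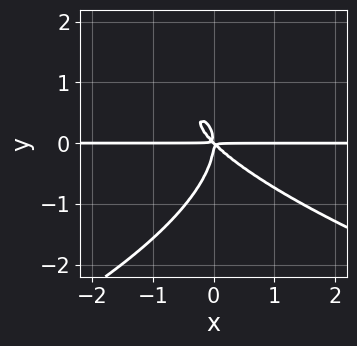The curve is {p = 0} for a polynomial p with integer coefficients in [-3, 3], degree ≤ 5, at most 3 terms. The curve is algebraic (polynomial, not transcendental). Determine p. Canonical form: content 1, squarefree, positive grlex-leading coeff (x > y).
2*y^4 + 3*x^2*y + 3*x*y^2

Degree: a generic line meets the curve in up to 4 points, so deg p = 4.
Observable constraints: every point of the x-axis in the box is on the curve.
Together with the visible shape, these determine p as stated.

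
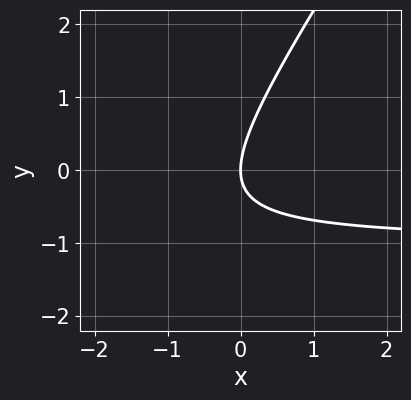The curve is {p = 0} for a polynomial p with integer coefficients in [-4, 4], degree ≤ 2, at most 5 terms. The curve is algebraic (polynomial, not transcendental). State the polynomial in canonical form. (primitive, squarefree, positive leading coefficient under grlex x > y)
(a) deg p = 2. A generic line meets the curve in up to 2 points.
(b) Reading off the gridlines: it crosses the y-axis at the gridline y = 0; it meets the x-axis at x = 0 (among the integer gridlines).
(c) Assembling these constraints gives the stated polynomial.

3*x*y - 2*y^2 + 3*x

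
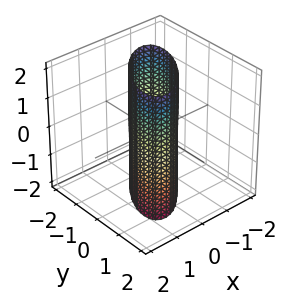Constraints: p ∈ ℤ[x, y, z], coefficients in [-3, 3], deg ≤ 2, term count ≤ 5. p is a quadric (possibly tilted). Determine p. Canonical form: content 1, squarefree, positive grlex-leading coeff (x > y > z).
3*x^2 - 3*x*y + 2*y^2 - 2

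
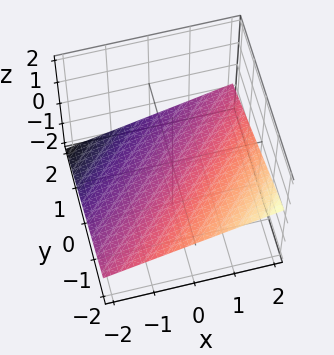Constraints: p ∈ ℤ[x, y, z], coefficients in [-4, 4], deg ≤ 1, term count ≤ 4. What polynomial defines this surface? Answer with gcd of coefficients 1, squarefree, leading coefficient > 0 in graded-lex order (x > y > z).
Degree: every cross-section is a straight line — this is a plane, so deg p = 1.
Checking where it meets the axes: it meets the y-axis at y = -2 (among the integer gridlines); it crosses the x-axis at the gridline x = 2.
These observations pin down the coefficients.

x - y - 3*z - 2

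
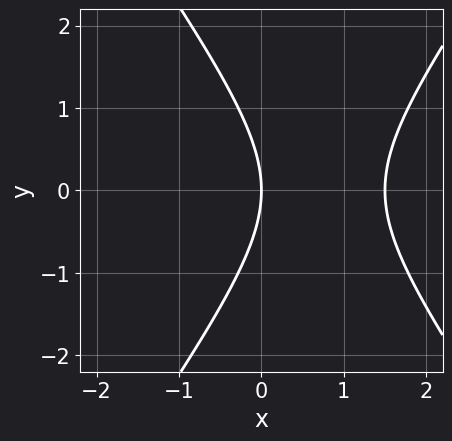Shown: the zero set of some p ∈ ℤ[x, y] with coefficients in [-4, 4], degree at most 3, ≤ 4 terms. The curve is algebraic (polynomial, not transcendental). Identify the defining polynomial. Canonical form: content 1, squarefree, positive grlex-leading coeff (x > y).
deg p = 2. A generic line meets the curve in up to 2 points.
Symmetries: the y ↦ −y reflection is a symmetry, so y appears only in even powers.
Against the integer gridlines: one y-axis crossing is at y = 0; it crosses the x-axis at the gridline x = 0.
Solving for integer coefficients yields p as stated.

2*x^2 - y^2 - 3*x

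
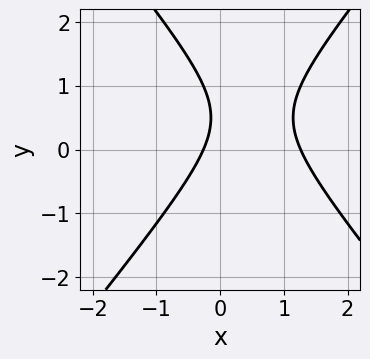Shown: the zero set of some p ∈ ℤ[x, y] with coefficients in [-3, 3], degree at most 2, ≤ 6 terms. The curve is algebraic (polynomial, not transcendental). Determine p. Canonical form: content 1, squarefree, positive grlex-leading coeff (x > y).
3*x^2 - 2*y^2 - 3*x + 2*y - 1

(a) The degree is 2 — no degree-1 curve has this shape.
(b) From the visible intercepts: the curve avoids every integer y-axis point in the box.
(c) These observations pin down the coefficients.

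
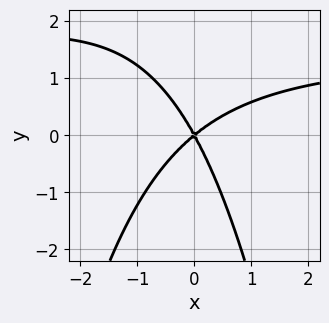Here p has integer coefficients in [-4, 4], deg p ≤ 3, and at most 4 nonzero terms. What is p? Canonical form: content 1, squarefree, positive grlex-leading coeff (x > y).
2*x^2*y - 3*x^2 + 2*x*y + 2*y^2

1. deg p = 3. A generic line meets the curve in up to 3 points.
2. Checking where it meets the axes: it crosses the y-axis at the gridline y = 0; one x-axis crossing is at x = 0.
3. Fitting integer coefficients to these (and the overall shape) gives p.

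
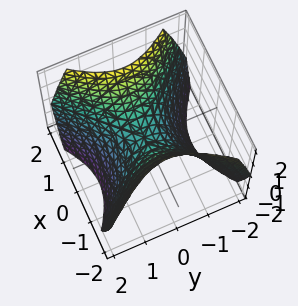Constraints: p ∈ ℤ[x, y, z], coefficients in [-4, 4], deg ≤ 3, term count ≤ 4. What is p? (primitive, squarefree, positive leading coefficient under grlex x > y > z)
x^2 - y^2 - z

The degree is 2 — a hyperbolic paraboloid; a quadric.
Symmetries: mirror symmetry y ↦ −y ⇒ only even powers of y; it's symmetric under x → −x, forcing even powers of x.
Against the integer gridlines: it meets the x-axis at x = 0 (among the integer gridlines); one y-axis crossing is at y = 0; it meets the z-axis at z = 0 (among the integer gridlines).
The integer polynomial consistent with all of this is the stated p.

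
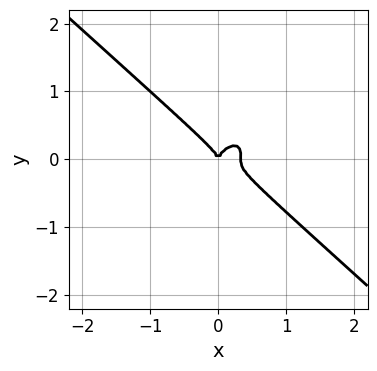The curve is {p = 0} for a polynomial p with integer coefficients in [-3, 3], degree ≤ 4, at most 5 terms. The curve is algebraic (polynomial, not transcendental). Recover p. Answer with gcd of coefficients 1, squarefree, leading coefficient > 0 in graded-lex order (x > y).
3*x^3 - x*y^2 + 3*y^3 - x^2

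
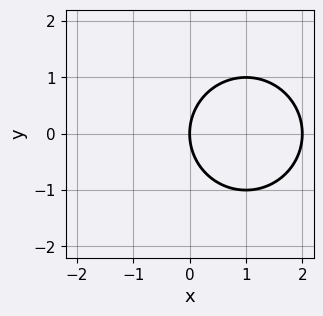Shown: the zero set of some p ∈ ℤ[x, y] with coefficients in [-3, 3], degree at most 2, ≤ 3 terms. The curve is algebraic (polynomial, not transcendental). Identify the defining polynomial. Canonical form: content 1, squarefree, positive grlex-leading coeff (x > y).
1. Degree: the shape is more complex than any degree-1 curve, so deg p = 2.
2. Symmetries: mirror symmetry y ↦ −y ⇒ only even powers of y.
3. Against the integer gridlines: it crosses the y-axis at the gridline y = 0; the x-axis gridline crossings are at x ∈ {0, 2}.
4. Fitting integer coefficients to these (and the overall shape) gives p.

x^2 + y^2 - 2*x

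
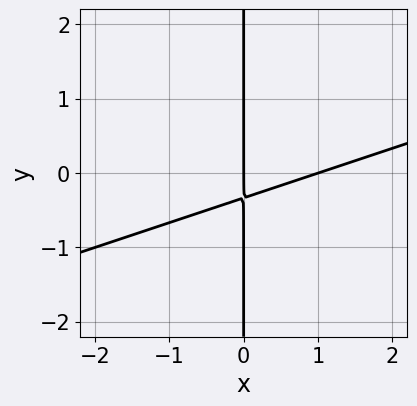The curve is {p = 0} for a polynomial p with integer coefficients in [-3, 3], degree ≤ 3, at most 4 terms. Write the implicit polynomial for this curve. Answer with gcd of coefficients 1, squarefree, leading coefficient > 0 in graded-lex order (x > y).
The degree is 2 — no degree-1 curve has this shape.
From the visible intercepts: the visible y-axis segment lies entirely on the curve; the x-axis gridline crossings are at x ∈ {0, 1}.
Assembling these constraints gives the stated polynomial.

x^2 - 3*x*y - x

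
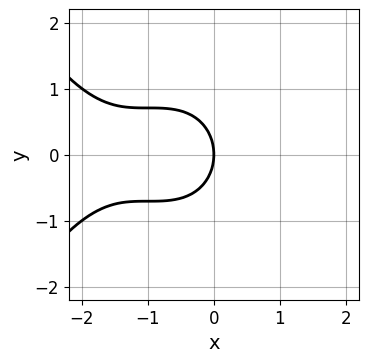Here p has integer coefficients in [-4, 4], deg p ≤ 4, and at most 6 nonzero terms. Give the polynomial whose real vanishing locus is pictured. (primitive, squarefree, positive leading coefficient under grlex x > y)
First, the degree is 3 — the shape is more complex than any degree-2 curve.
Next, symmetries: the y ↦ −y reflection is a symmetry, so y appears only in even powers.
Then, against the integer gridlines: it meets the y-axis at y = 0 (among the integer gridlines); it crosses the x-axis at the gridline x = 0.
Finally, matching integer coefficients to the picture gives p.

x^3 + 3*x^2 + 2*y^2 + 3*x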